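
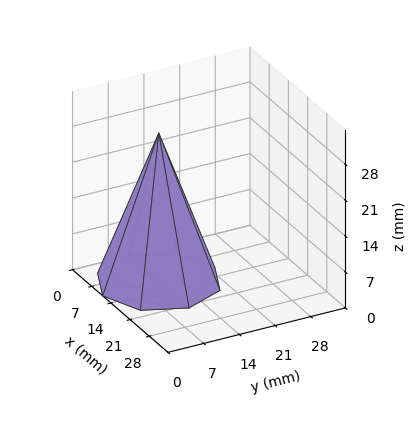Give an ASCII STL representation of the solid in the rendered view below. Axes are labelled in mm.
Reading the render: the shape is a regular 8-sided pyramid, base circumscribed radius ≈ 11 mm, apex at z ≈ 29 mm (dimensions read to the nearest mm from the axis ticks). For the STL, each face is triangulated and given an outward normal.

solid part
  facet normal 0.0000 0.0000 -1.0000
    outer loop
      vertex 11.0 22.0 0.0
      vertex 18.8 18.8 0.0
      vertex 22.0 11.0 0.0
    endloop
  endfacet
  facet normal 0.0000 0.0000 -1.0000
    outer loop
      vertex 3.2 18.8 0.0
      vertex 11.0 22.0 0.0
      vertex 22.0 11.0 0.0
    endloop
  endfacet
  facet normal 0.0000 0.0000 -1.0000
    outer loop
      vertex 0.0 11.0 0.0
      vertex 3.2 18.8 0.0
      vertex 22.0 11.0 0.0
    endloop
  endfacet
  facet normal 0.0000 0.0000 -1.0000
    outer loop
      vertex 3.2 3.2 0.0
      vertex 0.0 11.0 0.0
      vertex 22.0 11.0 0.0
    endloop
  endfacet
  facet normal 0.0000 0.0000 -1.0000
    outer loop
      vertex 11.0 0.0 0.0
      vertex 3.2 3.2 0.0
      vertex 22.0 11.0 0.0
    endloop
  endfacet
  facet normal 0.0000 0.0000 -1.0000
    outer loop
      vertex 18.8 3.2 0.0
      vertex 11.0 0.0 0.0
      vertex 22.0 11.0 0.0
    endloop
  endfacet
  facet normal 0.8730 0.3581 0.3311
    outer loop
      vertex 22.0 11.0 0.0
      vertex 18.8 18.8 0.0
      vertex 11.0 11.0 29.0
    endloop
  endfacet
  facet normal 0.3581 0.8730 0.3311
    outer loop
      vertex 18.8 18.8 0.0
      vertex 11.0 22.0 0.0
      vertex 11.0 11.0 29.0
    endloop
  endfacet
  facet normal -0.3581 0.8730 0.3311
    outer loop
      vertex 11.0 22.0 0.0
      vertex 3.2 18.8 0.0
      vertex 11.0 11.0 29.0
    endloop
  endfacet
  facet normal -0.8730 0.3581 0.3311
    outer loop
      vertex 3.2 18.8 0.0
      vertex 0.0 11.0 0.0
      vertex 11.0 11.0 29.0
    endloop
  endfacet
  facet normal -0.8730 -0.3581 0.3311
    outer loop
      vertex 0.0 11.0 0.0
      vertex 3.2 3.2 0.0
      vertex 11.0 11.0 29.0
    endloop
  endfacet
  facet normal -0.3581 -0.8730 0.3311
    outer loop
      vertex 3.2 3.2 0.0
      vertex 11.0 0.0 0.0
      vertex 11.0 11.0 29.0
    endloop
  endfacet
  facet normal 0.3581 -0.8730 0.3311
    outer loop
      vertex 11.0 0.0 0.0
      vertex 18.8 3.2 0.0
      vertex 11.0 11.0 29.0
    endloop
  endfacet
  facet normal 0.8730 -0.3581 0.3311
    outer loop
      vertex 18.8 3.2 0.0
      vertex 22.0 11.0 0.0
      vertex 11.0 11.0 29.0
    endloop
  endfacet
endsolid part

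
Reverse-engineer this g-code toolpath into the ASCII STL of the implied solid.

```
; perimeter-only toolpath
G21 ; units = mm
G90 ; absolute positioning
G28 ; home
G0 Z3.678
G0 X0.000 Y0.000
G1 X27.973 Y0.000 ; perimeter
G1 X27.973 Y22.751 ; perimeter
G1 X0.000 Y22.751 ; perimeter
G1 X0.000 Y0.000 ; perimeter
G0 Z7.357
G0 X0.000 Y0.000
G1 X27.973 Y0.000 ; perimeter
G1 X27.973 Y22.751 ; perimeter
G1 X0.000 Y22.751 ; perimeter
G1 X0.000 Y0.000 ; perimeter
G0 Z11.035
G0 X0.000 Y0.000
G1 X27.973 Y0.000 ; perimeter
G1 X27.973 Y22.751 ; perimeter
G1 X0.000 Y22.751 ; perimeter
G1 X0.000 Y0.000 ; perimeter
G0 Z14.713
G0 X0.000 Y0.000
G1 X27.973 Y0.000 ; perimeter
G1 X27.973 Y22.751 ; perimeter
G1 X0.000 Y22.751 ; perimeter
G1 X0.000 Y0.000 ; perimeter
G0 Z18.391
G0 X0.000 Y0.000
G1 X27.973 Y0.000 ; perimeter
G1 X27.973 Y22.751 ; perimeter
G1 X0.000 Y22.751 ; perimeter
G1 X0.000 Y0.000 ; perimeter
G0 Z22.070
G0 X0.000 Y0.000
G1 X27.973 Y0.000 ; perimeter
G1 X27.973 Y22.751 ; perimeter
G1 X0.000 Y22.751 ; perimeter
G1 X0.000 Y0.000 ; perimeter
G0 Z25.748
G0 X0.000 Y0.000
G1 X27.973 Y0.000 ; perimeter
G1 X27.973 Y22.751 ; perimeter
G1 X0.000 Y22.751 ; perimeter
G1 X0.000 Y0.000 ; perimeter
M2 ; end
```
solid part
  facet normal 0.0000 0.0000 -1.0000
    outer loop
      vertex 27.973 22.751 0.000
      vertex 27.973 0.000 0.000
      vertex 0.000 0.000 0.000
    endloop
  endfacet
  facet normal 0.0000 0.0000 -1.0000
    outer loop
      vertex 0.000 22.751 0.000
      vertex 27.973 22.751 0.000
      vertex 0.000 0.000 0.000
    endloop
  endfacet
  facet normal 0.0000 0.0000 1.0000
    outer loop
      vertex 0.000 0.000 25.748
      vertex 27.973 0.000 25.748
      vertex 27.973 22.751 25.748
    endloop
  endfacet
  facet normal 0.0000 0.0000 1.0000
    outer loop
      vertex 0.000 0.000 25.748
      vertex 27.973 22.751 25.748
      vertex 0.000 22.751 25.748
    endloop
  endfacet
  facet normal 0.0000 -1.0000 0.0000
    outer loop
      vertex 0.000 0.000 0.000
      vertex 27.973 0.000 0.000
      vertex 27.973 0.000 25.748
    endloop
  endfacet
  facet normal 0.0000 -1.0000 0.0000
    outer loop
      vertex 0.000 0.000 0.000
      vertex 27.973 0.000 25.748
      vertex 0.000 0.000 25.748
    endloop
  endfacet
  facet normal 0.0000 1.0000 0.0000
    outer loop
      vertex 27.973 22.751 25.748
      vertex 27.973 22.751 0.000
      vertex 0.000 22.751 0.000
    endloop
  endfacet
  facet normal 0.0000 1.0000 0.0000
    outer loop
      vertex 0.000 22.751 25.748
      vertex 27.973 22.751 25.748
      vertex 0.000 22.751 0.000
    endloop
  endfacet
  facet normal -1.0000 0.0000 0.0000
    outer loop
      vertex 0.000 22.751 25.748
      vertex 0.000 22.751 0.000
      vertex 0.000 0.000 0.000
    endloop
  endfacet
  facet normal -1.0000 0.0000 0.0000
    outer loop
      vertex 0.000 0.000 25.748
      vertex 0.000 22.751 25.748
      vertex 0.000 0.000 0.000
    endloop
  endfacet
  facet normal 1.0000 0.0000 0.0000
    outer loop
      vertex 27.973 0.000 0.000
      vertex 27.973 22.751 0.000
      vertex 27.973 22.751 25.748
    endloop
  endfacet
  facet normal 1.0000 0.0000 0.0000
    outer loop
      vertex 27.973 0.000 0.000
      vertex 27.973 22.751 25.748
      vertex 27.973 0.000 25.748
    endloop
  endfacet
endsolid part

The G0 Z moves step by Δz≈3.678 mm. Every layer's G1 loop is the same polygon, so the solid is a straight extrusion of it from z=0 to z≈25.7. Closing with flat bottom and top caps and triangulating gives 12 facets — a rectangular box, roughly 28 × 22.8 mm footprint and 25.7 mm tall.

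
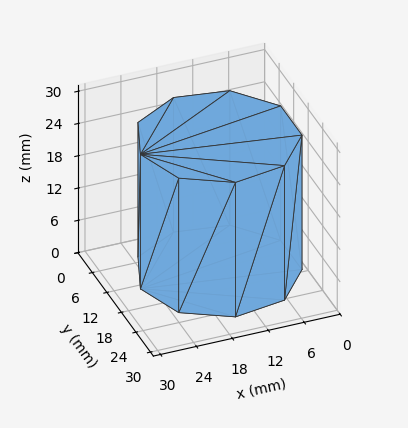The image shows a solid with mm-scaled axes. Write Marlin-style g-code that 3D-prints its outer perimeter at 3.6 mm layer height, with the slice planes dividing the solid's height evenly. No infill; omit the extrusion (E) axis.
Reading the render: the shape is a regular 9-sided prism (a cylinder approximated with 9 flat sides), circumscribed radius ≈ 13 mm, height ≈ 25 mm (dimensions read to the nearest mm from the axis ticks). For the g-code, the solid's height is divided into equal slices at the stated Δz and each level perimeter traced with G1 moves after a G0 lift.

; perimeter-only toolpath
G21 ; units = mm
G90 ; absolute positioning
G28 ; home
; layer 1
G0 Z3.6
G0 X26.0 Y13.0
G1 X23.0 Y21.4
G1 X15.3 Y25.8
G1 X6.5 Y24.3
G1 X0.8 Y17.4
G1 X0.8 Y8.6
G1 X6.5 Y1.7
G1 X15.3 Y0.2
G1 X23.0 Y4.6
G1 X26.0 Y13.0
; layer 2
G0 Z7.1
G0 X26.0 Y13.0
G1 X23.0 Y21.4
G1 X15.3 Y25.8
G1 X6.5 Y24.3
G1 X0.8 Y17.4
G1 X0.8 Y8.6
G1 X6.5 Y1.7
G1 X15.3 Y0.2
G1 X23.0 Y4.6
G1 X26.0 Y13.0
; layer 3
G0 Z10.7
G0 X26.0 Y13.0
G1 X23.0 Y21.4
G1 X15.3 Y25.8
G1 X6.5 Y24.3
G1 X0.8 Y17.4
G1 X0.8 Y8.6
G1 X6.5 Y1.7
G1 X15.3 Y0.2
G1 X23.0 Y4.6
G1 X26.0 Y13.0
; layer 4
G0 Z14.3
G0 X26.0 Y13.0
G1 X23.0 Y21.4
G1 X15.3 Y25.8
G1 X6.5 Y24.3
G1 X0.8 Y17.4
G1 X0.8 Y8.6
G1 X6.5 Y1.7
G1 X15.3 Y0.2
G1 X23.0 Y4.6
G1 X26.0 Y13.0
; layer 5
G0 Z17.9
G0 X26.0 Y13.0
G1 X23.0 Y21.4
G1 X15.3 Y25.8
G1 X6.5 Y24.3
G1 X0.8 Y17.4
G1 X0.8 Y8.6
G1 X6.5 Y1.7
G1 X15.3 Y0.2
G1 X23.0 Y4.6
G1 X26.0 Y13.0
; layer 6
G0 Z21.4
G0 X26.0 Y13.0
G1 X23.0 Y21.4
G1 X15.3 Y25.8
G1 X6.5 Y24.3
G1 X0.8 Y17.4
G1 X0.8 Y8.6
G1 X6.5 Y1.7
G1 X15.3 Y0.2
G1 X23.0 Y4.6
G1 X26.0 Y13.0
; layer 7
G0 Z25.0
G0 X26.0 Y13.0
G1 X23.0 Y21.4
G1 X15.3 Y25.8
G1 X6.5 Y24.3
G1 X0.8 Y17.4
G1 X0.8 Y8.6
G1 X6.5 Y1.7
G1 X15.3 Y0.2
G1 X23.0 Y4.6
G1 X26.0 Y13.0
M2 ; end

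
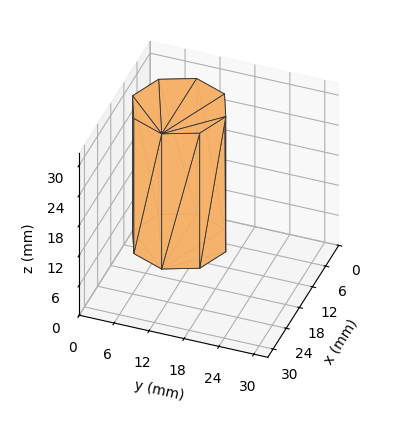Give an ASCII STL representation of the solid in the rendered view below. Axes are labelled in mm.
Reading the render: the shape is a regular 8-sided prism (a cylinder approximated with 8 flat sides), circumscribed radius ≈ 8 mm, height ≈ 27 mm (dimensions read to the nearest mm from the axis ticks). For the STL, each face is triangulated and given an outward normal.

solid part
  facet normal 0.0000 0.0000 -1.0000
    outer loop
      vertex 8.000 16.000 0.000
      vertex 13.657 13.657 0.000
      vertex 16.000 8.000 0.000
    endloop
  endfacet
  facet normal 0.0000 0.0000 -1.0000
    outer loop
      vertex 2.343 13.657 0.000
      vertex 8.000 16.000 0.000
      vertex 16.000 8.000 0.000
    endloop
  endfacet
  facet normal 0.0000 0.0000 -1.0000
    outer loop
      vertex 0.000 8.000 0.000
      vertex 2.343 13.657 0.000
      vertex 16.000 8.000 0.000
    endloop
  endfacet
  facet normal 0.0000 0.0000 -1.0000
    outer loop
      vertex 2.343 2.343 0.000
      vertex 0.000 8.000 0.000
      vertex 16.000 8.000 0.000
    endloop
  endfacet
  facet normal 0.0000 0.0000 -1.0000
    outer loop
      vertex 8.000 0.000 0.000
      vertex 2.343 2.343 0.000
      vertex 16.000 8.000 0.000
    endloop
  endfacet
  facet normal 0.0000 0.0000 -1.0000
    outer loop
      vertex 13.657 2.343 0.000
      vertex 8.000 0.000 0.000
      vertex 16.000 8.000 0.000
    endloop
  endfacet
  facet normal 0.0000 0.0000 1.0000
    outer loop
      vertex 16.000 8.000 27.000
      vertex 13.657 13.657 27.000
      vertex 8.000 16.000 27.000
    endloop
  endfacet
  facet normal 0.0000 0.0000 1.0000
    outer loop
      vertex 16.000 8.000 27.000
      vertex 8.000 16.000 27.000
      vertex 2.343 13.657 27.000
    endloop
  endfacet
  facet normal 0.0000 0.0000 1.0000
    outer loop
      vertex 16.000 8.000 27.000
      vertex 2.343 13.657 27.000
      vertex 0.000 8.000 27.000
    endloop
  endfacet
  facet normal 0.0000 0.0000 1.0000
    outer loop
      vertex 16.000 8.000 27.000
      vertex 0.000 8.000 27.000
      vertex 2.343 2.343 27.000
    endloop
  endfacet
  facet normal 0.0000 0.0000 1.0000
    outer loop
      vertex 16.000 8.000 27.000
      vertex 2.343 2.343 27.000
      vertex 8.000 0.000 27.000
    endloop
  endfacet
  facet normal 0.0000 0.0000 1.0000
    outer loop
      vertex 16.000 8.000 27.000
      vertex 8.000 0.000 27.000
      vertex 13.657 2.343 27.000
    endloop
  endfacet
  facet normal 0.9239 0.3827 0.0000
    outer loop
      vertex 16.000 8.000 0.000
      vertex 13.657 13.657 0.000
      vertex 13.657 13.657 27.000
    endloop
  endfacet
  facet normal 0.9239 0.3827 0.0000
    outer loop
      vertex 16.000 8.000 0.000
      vertex 13.657 13.657 27.000
      vertex 16.000 8.000 27.000
    endloop
  endfacet
  facet normal 0.3827 0.9239 0.0000
    outer loop
      vertex 13.657 13.657 0.000
      vertex 8.000 16.000 0.000
      vertex 8.000 16.000 27.000
    endloop
  endfacet
  facet normal 0.3827 0.9239 0.0000
    outer loop
      vertex 13.657 13.657 0.000
      vertex 8.000 16.000 27.000
      vertex 13.657 13.657 27.000
    endloop
  endfacet
  facet normal -0.3827 0.9239 0.0000
    outer loop
      vertex 8.000 16.000 0.000
      vertex 2.343 13.657 0.000
      vertex 2.343 13.657 27.000
    endloop
  endfacet
  facet normal -0.3827 0.9239 0.0000
    outer loop
      vertex 8.000 16.000 0.000
      vertex 2.343 13.657 27.000
      vertex 8.000 16.000 27.000
    endloop
  endfacet
  facet normal -0.9239 0.3827 0.0000
    outer loop
      vertex 2.343 13.657 0.000
      vertex 0.000 8.000 0.000
      vertex 0.000 8.000 27.000
    endloop
  endfacet
  facet normal -0.9239 0.3827 0.0000
    outer loop
      vertex 2.343 13.657 0.000
      vertex 0.000 8.000 27.000
      vertex 2.343 13.657 27.000
    endloop
  endfacet
  facet normal -0.9239 -0.3827 0.0000
    outer loop
      vertex 0.000 8.000 0.000
      vertex 2.343 2.343 0.000
      vertex 2.343 2.343 27.000
    endloop
  endfacet
  facet normal -0.9239 -0.3827 0.0000
    outer loop
      vertex 0.000 8.000 0.000
      vertex 2.343 2.343 27.000
      vertex 0.000 8.000 27.000
    endloop
  endfacet
  facet normal -0.3827 -0.9239 0.0000
    outer loop
      vertex 2.343 2.343 0.000
      vertex 8.000 0.000 0.000
      vertex 8.000 0.000 27.000
    endloop
  endfacet
  facet normal -0.3827 -0.9239 0.0000
    outer loop
      vertex 2.343 2.343 0.000
      vertex 8.000 0.000 27.000
      vertex 2.343 2.343 27.000
    endloop
  endfacet
  facet normal 0.3827 -0.9239 0.0000
    outer loop
      vertex 8.000 0.000 0.000
      vertex 13.657 2.343 0.000
      vertex 13.657 2.343 27.000
    endloop
  endfacet
  facet normal 0.3827 -0.9239 0.0000
    outer loop
      vertex 8.000 0.000 0.000
      vertex 13.657 2.343 27.000
      vertex 8.000 0.000 27.000
    endloop
  endfacet
  facet normal 0.9239 -0.3827 0.0000
    outer loop
      vertex 13.657 2.343 0.000
      vertex 16.000 8.000 0.000
      vertex 16.000 8.000 27.000
    endloop
  endfacet
  facet normal 0.9239 -0.3827 0.0000
    outer loop
      vertex 13.657 2.343 0.000
      vertex 16.000 8.000 27.000
      vertex 13.657 2.343 27.000
    endloop
  endfacet
endsolid part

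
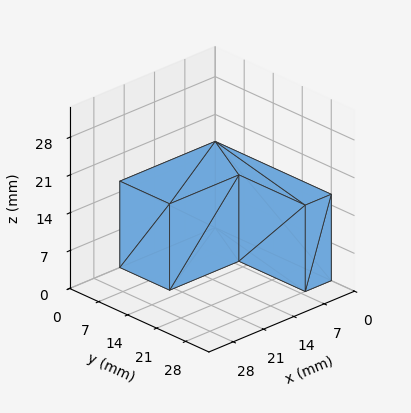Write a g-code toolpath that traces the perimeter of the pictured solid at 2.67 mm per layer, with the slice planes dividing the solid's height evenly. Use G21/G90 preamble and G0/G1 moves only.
Reading the render: the shape is an L-shaped prism: outer 22 × 28 mm, arm thicknesses ≈ 12 mm (horizontal) and 6 mm (vertical), extruded 16 mm in z (dimensions read to the nearest mm from the axis ticks). For the g-code, the solid's height is divided into equal slices at the stated Δz and each level perimeter traced with G1 moves after a G0 lift.

; perimeter-only toolpath
G21 ; units = mm
G90 ; absolute positioning
G28 ; home
; layer 1
G0 Z2.67
G0 X0.00 Y0.00
G1 X22.00 Y0.00
G1 X22.00 Y12.00
G1 X6.00 Y12.00
G1 X6.00 Y28.00
G1 X0.00 Y28.00
G1 X0.00 Y0.00
; layer 2
G0 Z5.33
G0 X0.00 Y0.00
G1 X22.00 Y0.00
G1 X22.00 Y12.00
G1 X6.00 Y12.00
G1 X6.00 Y28.00
G1 X0.00 Y28.00
G1 X0.00 Y0.00
; layer 3
G0 Z8.00
G0 X0.00 Y0.00
G1 X22.00 Y0.00
G1 X22.00 Y12.00
G1 X6.00 Y12.00
G1 X6.00 Y28.00
G1 X0.00 Y28.00
G1 X0.00 Y0.00
; layer 4
G0 Z10.67
G0 X0.00 Y0.00
G1 X22.00 Y0.00
G1 X22.00 Y12.00
G1 X6.00 Y12.00
G1 X6.00 Y28.00
G1 X0.00 Y28.00
G1 X0.00 Y0.00
; layer 5
G0 Z13.33
G0 X0.00 Y0.00
G1 X22.00 Y0.00
G1 X22.00 Y12.00
G1 X6.00 Y12.00
G1 X6.00 Y28.00
G1 X0.00 Y28.00
G1 X0.00 Y0.00
; layer 6
G0 Z16.00
G0 X0.00 Y0.00
G1 X22.00 Y0.00
G1 X22.00 Y12.00
G1 X6.00 Y12.00
G1 X6.00 Y28.00
G1 X0.00 Y28.00
G1 X0.00 Y0.00
M2 ; end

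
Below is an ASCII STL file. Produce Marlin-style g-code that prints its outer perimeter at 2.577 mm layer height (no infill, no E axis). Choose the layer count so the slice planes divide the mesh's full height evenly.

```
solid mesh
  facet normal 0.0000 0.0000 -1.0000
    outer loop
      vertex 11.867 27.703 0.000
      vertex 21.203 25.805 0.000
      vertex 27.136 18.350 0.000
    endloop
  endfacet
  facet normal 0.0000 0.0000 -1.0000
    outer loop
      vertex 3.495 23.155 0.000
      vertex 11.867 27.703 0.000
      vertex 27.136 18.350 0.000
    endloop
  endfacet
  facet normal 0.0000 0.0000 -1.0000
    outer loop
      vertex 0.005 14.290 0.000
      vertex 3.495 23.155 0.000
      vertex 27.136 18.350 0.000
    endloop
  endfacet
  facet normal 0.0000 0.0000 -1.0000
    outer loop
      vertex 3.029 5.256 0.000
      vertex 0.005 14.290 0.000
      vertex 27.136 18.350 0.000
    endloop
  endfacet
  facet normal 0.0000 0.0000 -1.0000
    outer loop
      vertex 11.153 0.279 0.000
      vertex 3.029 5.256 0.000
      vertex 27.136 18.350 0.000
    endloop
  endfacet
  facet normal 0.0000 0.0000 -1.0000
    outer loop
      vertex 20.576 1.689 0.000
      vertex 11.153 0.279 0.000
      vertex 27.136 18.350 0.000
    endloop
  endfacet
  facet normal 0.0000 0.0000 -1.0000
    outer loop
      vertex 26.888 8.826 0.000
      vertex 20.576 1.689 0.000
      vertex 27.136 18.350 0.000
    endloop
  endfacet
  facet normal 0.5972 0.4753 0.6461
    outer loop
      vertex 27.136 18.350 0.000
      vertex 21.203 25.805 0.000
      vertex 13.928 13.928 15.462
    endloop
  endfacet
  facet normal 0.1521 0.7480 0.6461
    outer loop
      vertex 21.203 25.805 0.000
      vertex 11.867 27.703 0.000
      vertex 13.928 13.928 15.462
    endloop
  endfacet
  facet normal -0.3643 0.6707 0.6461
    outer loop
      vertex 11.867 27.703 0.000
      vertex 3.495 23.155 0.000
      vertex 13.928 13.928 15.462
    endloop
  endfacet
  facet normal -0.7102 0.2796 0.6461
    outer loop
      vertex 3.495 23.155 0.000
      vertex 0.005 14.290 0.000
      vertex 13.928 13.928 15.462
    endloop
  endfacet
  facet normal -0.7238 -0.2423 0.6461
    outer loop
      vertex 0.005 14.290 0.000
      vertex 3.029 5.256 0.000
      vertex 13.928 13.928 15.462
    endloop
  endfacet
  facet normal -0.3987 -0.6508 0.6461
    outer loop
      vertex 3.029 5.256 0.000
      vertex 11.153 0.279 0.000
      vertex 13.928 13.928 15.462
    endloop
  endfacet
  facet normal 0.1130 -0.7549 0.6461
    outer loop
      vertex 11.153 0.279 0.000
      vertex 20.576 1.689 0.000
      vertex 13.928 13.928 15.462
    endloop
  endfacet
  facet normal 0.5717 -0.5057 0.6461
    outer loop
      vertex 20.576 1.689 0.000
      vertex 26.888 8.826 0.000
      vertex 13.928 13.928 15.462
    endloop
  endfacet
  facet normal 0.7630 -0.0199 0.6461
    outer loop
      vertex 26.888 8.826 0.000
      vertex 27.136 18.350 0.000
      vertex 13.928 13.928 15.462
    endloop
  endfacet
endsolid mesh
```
; perimeter-only toolpath
G21 ; units = mm
G90 ; absolute positioning
G28 ; home
; layer 1
G0 Z2.577
G0 X24.935 Y17.613
G1 X19.990 Y23.825
G1 X12.211 Y25.407
G1 X5.234 Y21.617
G1 X2.325 Y14.230
G1 X4.845 Y6.701
G1 X11.616 Y2.554
G1 X19.468 Y3.729
G1 X24.728 Y9.676
G1 X24.935 Y17.613
; layer 2
G0 Z5.154
G0 X22.733 Y16.876
G1 X18.778 Y21.846
G1 X12.554 Y23.111
G1 X6.973 Y20.079
G1 X4.646 Y14.169
G1 X6.662 Y8.147
G1 X12.078 Y4.829
G1 X18.360 Y5.769
G1 X22.568 Y10.527
G1 X22.733 Y16.876
; layer 3
G0 Z7.731
G0 X20.532 Y16.139
G1 X17.566 Y19.867
G1 X12.898 Y20.816
G1 X8.712 Y18.541
G1 X6.967 Y14.109
G1 X8.479 Y9.592
G1 X12.541 Y7.104
G1 X17.252 Y7.809
G1 X20.408 Y11.377
G1 X20.532 Y16.139
; layer 4
G0 Z10.308
G0 X18.331 Y15.402
G1 X16.353 Y17.887
G1 X13.241 Y18.520
G1 X10.450 Y17.004
G1 X9.287 Y14.049
G1 X10.295 Y11.037
G1 X13.003 Y9.378
G1 X16.144 Y9.848
G1 X18.248 Y12.227
G1 X18.331 Y15.402
; layer 5
G0 Z12.885
G0 X16.129 Y14.665
G1 X15.140 Y15.907
G1 X13.585 Y16.224
G1 X12.189 Y15.466
G1 X11.607 Y13.988
G1 X12.112 Y12.483
G1 X13.466 Y11.653
G1 X15.036 Y11.888
G1 X16.088 Y13.078
G1 X16.129 Y14.665
M2 ; end

The solid is a regular 9-sided pyramid, base circumscribed radius ≈ 13.9 mm, apex at z ≈ 15.5 mm. Slicing at Δz = 2.577 mm — 6 equal slices spanning the solid's height, so layer i sits at z = i·h/6 — gives 5 non-empty perimeters. Each is a 9-segment closed polygon; G0 lifts to the layer z and rapids to the start vertex, then G1 traces the edges. The cross-section shrinks linearly with z (the slice at the apex is degenerate and omitted).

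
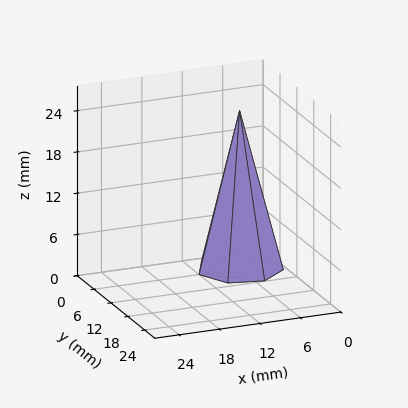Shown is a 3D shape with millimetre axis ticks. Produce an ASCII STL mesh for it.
Reading the render: the shape is a regular 7-sided pyramid, base circumscribed radius ≈ 6 mm, apex at z ≈ 23 mm (dimensions read to the nearest mm from the axis ticks). For the STL, each face is triangulated and given an outward normal.

solid part
  facet normal 0.0000 0.0000 -1.0000
    outer loop
      vertex 4.7 11.8 0.0
      vertex 9.7 10.7 0.0
      vertex 12.0 6.0 0.0
    endloop
  endfacet
  facet normal 0.0000 0.0000 -1.0000
    outer loop
      vertex 0.6 8.6 0.0
      vertex 4.7 11.8 0.0
      vertex 12.0 6.0 0.0
    endloop
  endfacet
  facet normal 0.0000 0.0000 -1.0000
    outer loop
      vertex 0.6 3.4 0.0
      vertex 0.6 8.6 0.0
      vertex 12.0 6.0 0.0
    endloop
  endfacet
  facet normal 0.0000 0.0000 -1.0000
    outer loop
      vertex 4.7 0.2 0.0
      vertex 0.6 3.4 0.0
      vertex 12.0 6.0 0.0
    endloop
  endfacet
  facet normal 0.0000 0.0000 -1.0000
    outer loop
      vertex 9.7 1.3 0.0
      vertex 4.7 0.2 0.0
      vertex 12.0 6.0 0.0
    endloop
  endfacet
  facet normal 0.8745 0.4280 0.2281
    outer loop
      vertex 12.0 6.0 0.0
      vertex 9.7 10.7 0.0
      vertex 6.0 6.0 23.0
    endloop
  endfacet
  facet normal 0.2092 0.9509 0.2280
    outer loop
      vertex 9.7 10.7 0.0
      vertex 4.7 11.8 0.0
      vertex 6.0 6.0 23.0
    endloop
  endfacet
  facet normal -0.5991 0.7677 0.2274
    outer loop
      vertex 4.7 11.8 0.0
      vertex 0.6 8.6 0.0
      vertex 6.0 6.0 23.0
    endloop
  endfacet
  facet normal -0.9735 0.0000 0.2286
    outer loop
      vertex 0.6 8.6 0.0
      vertex 0.6 3.4 0.0
      vertex 6.0 6.0 23.0
    endloop
  endfacet
  facet normal -0.5991 -0.7677 0.2274
    outer loop
      vertex 0.6 3.4 0.0
      vertex 4.7 0.2 0.0
      vertex 6.0 6.0 23.0
    endloop
  endfacet
  facet normal 0.2092 -0.9509 0.2280
    outer loop
      vertex 4.7 0.2 0.0
      vertex 9.7 1.3 0.0
      vertex 6.0 6.0 23.0
    endloop
  endfacet
  facet normal 0.8745 -0.4280 0.2281
    outer loop
      vertex 9.7 1.3 0.0
      vertex 12.0 6.0 0.0
      vertex 6.0 6.0 23.0
    endloop
  endfacet
endsolid part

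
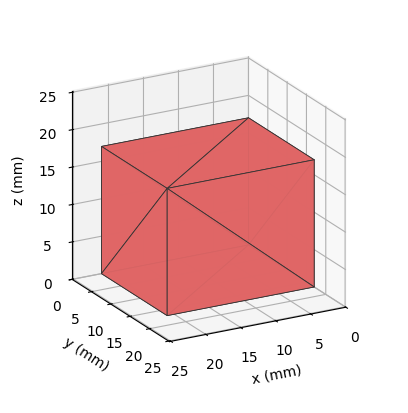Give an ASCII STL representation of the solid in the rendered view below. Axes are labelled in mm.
Reading the render: the shape is a rectangular box, roughly 21 × 17 mm footprint and 17 mm tall (dimensions read to the nearest mm from the axis ticks). For the STL, each face is triangulated and given an outward normal.

solid part
  facet normal 0.0000 0.0000 -1.0000
    outer loop
      vertex 21.0 17.0 0.0
      vertex 21.0 0.0 0.0
      vertex 0.0 0.0 0.0
    endloop
  endfacet
  facet normal 0.0000 0.0000 -1.0000
    outer loop
      vertex 0.0 17.0 0.0
      vertex 21.0 17.0 0.0
      vertex 0.0 0.0 0.0
    endloop
  endfacet
  facet normal 0.0000 0.0000 1.0000
    outer loop
      vertex 0.0 0.0 17.0
      vertex 21.0 0.0 17.0
      vertex 21.0 17.0 17.0
    endloop
  endfacet
  facet normal 0.0000 0.0000 1.0000
    outer loop
      vertex 0.0 0.0 17.0
      vertex 21.0 17.0 17.0
      vertex 0.0 17.0 17.0
    endloop
  endfacet
  facet normal 0.0000 -1.0000 0.0000
    outer loop
      vertex 0.0 0.0 0.0
      vertex 21.0 0.0 0.0
      vertex 21.0 0.0 17.0
    endloop
  endfacet
  facet normal 0.0000 -1.0000 0.0000
    outer loop
      vertex 0.0 0.0 0.0
      vertex 21.0 0.0 17.0
      vertex 0.0 0.0 17.0
    endloop
  endfacet
  facet normal 0.0000 1.0000 0.0000
    outer loop
      vertex 21.0 17.0 17.0
      vertex 21.0 17.0 0.0
      vertex 0.0 17.0 0.0
    endloop
  endfacet
  facet normal 0.0000 1.0000 0.0000
    outer loop
      vertex 0.0 17.0 17.0
      vertex 21.0 17.0 17.0
      vertex 0.0 17.0 0.0
    endloop
  endfacet
  facet normal -1.0000 0.0000 0.0000
    outer loop
      vertex 0.0 17.0 17.0
      vertex 0.0 17.0 0.0
      vertex 0.0 0.0 0.0
    endloop
  endfacet
  facet normal -1.0000 0.0000 0.0000
    outer loop
      vertex 0.0 0.0 17.0
      vertex 0.0 17.0 17.0
      vertex 0.0 0.0 0.0
    endloop
  endfacet
  facet normal 1.0000 0.0000 0.0000
    outer loop
      vertex 21.0 0.0 0.0
      vertex 21.0 17.0 0.0
      vertex 21.0 17.0 17.0
    endloop
  endfacet
  facet normal 1.0000 0.0000 0.0000
    outer loop
      vertex 21.0 0.0 0.0
      vertex 21.0 17.0 17.0
      vertex 21.0 0.0 17.0
    endloop
  endfacet
endsolid part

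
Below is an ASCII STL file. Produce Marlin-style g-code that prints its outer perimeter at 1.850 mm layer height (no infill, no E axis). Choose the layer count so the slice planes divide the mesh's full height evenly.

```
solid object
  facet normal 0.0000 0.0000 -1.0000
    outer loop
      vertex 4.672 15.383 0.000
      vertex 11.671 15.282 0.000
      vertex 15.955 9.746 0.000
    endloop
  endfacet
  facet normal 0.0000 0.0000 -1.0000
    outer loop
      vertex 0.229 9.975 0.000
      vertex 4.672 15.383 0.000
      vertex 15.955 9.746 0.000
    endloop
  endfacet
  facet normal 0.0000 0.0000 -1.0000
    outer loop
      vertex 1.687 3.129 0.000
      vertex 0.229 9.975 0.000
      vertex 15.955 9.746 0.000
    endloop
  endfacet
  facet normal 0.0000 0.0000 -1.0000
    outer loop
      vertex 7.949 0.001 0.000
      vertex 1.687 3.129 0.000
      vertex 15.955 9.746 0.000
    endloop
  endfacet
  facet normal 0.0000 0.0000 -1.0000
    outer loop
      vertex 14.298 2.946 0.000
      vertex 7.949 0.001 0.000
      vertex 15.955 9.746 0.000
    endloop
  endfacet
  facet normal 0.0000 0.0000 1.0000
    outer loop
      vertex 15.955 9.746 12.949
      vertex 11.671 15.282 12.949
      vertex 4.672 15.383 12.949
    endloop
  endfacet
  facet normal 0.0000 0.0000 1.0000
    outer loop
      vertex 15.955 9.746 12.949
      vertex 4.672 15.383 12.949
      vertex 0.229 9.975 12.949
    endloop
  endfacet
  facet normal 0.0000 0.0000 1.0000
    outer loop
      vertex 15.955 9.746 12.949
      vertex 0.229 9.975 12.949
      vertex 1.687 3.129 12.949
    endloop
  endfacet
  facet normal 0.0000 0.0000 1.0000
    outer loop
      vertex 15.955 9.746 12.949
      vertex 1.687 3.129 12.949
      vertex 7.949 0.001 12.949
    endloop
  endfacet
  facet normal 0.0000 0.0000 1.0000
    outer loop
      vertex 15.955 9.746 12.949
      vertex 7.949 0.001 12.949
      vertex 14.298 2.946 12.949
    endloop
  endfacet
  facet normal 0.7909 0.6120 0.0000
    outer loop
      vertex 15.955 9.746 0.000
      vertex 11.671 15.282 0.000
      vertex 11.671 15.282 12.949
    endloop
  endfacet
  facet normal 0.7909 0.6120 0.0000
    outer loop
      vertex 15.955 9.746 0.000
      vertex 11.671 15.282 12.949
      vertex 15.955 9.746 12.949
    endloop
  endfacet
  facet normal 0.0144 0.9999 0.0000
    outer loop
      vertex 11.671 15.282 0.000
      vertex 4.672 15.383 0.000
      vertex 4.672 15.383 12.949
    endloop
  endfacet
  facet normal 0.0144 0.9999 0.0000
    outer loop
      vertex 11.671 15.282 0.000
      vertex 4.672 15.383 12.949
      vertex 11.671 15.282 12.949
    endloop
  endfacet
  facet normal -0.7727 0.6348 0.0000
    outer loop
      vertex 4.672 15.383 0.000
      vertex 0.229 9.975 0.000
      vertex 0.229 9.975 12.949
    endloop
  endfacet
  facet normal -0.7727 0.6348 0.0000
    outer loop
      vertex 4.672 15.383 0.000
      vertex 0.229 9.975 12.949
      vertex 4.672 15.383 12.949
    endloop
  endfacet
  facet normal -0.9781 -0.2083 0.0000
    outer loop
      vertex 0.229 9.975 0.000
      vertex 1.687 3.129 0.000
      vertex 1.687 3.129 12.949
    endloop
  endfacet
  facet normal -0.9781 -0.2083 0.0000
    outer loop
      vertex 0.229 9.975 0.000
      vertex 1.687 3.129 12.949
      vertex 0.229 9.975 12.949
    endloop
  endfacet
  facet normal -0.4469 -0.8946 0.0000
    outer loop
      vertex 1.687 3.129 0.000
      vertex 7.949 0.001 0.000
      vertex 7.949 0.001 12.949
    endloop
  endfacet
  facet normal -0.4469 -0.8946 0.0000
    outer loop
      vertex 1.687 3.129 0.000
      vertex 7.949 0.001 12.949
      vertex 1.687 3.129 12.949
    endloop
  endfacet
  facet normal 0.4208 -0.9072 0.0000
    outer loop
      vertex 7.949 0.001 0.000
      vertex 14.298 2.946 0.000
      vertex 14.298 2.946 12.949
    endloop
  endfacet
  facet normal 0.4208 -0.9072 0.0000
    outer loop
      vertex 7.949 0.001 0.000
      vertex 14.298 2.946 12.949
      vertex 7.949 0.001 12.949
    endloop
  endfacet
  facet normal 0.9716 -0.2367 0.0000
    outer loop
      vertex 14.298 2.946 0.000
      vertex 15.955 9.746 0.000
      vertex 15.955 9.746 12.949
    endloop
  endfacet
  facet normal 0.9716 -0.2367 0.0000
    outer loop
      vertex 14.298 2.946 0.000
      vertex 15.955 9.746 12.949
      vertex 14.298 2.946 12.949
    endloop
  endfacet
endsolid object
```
; perimeter-only toolpath
G21 ; units = mm
G90 ; absolute positioning
G28 ; home
; layer 1
G0 Z1.850
G0 X15.955 Y9.746
G1 X11.671 Y15.282
G1 X4.672 Y15.383
G1 X0.229 Y9.975
G1 X1.687 Y3.129
G1 X7.949 Y0.001
G1 X14.298 Y2.946
G1 X15.955 Y9.746
; layer 2
G0 Z3.700
G0 X15.955 Y9.746
G1 X11.671 Y15.282
G1 X4.672 Y15.383
G1 X0.229 Y9.975
G1 X1.687 Y3.129
G1 X7.949 Y0.001
G1 X14.298 Y2.946
G1 X15.955 Y9.746
; layer 3
G0 Z5.550
G0 X15.955 Y9.746
G1 X11.671 Y15.282
G1 X4.672 Y15.383
G1 X0.229 Y9.975
G1 X1.687 Y3.129
G1 X7.949 Y0.001
G1 X14.298 Y2.946
G1 X15.955 Y9.746
; layer 4
G0 Z7.399
G0 X15.955 Y9.746
G1 X11.671 Y15.282
G1 X4.672 Y15.383
G1 X0.229 Y9.975
G1 X1.687 Y3.129
G1 X7.949 Y0.001
G1 X14.298 Y2.946
G1 X15.955 Y9.746
; layer 5
G0 Z9.249
G0 X15.955 Y9.746
G1 X11.671 Y15.282
G1 X4.672 Y15.383
G1 X0.229 Y9.975
G1 X1.687 Y3.129
G1 X7.949 Y0.001
G1 X14.298 Y2.946
G1 X15.955 Y9.746
; layer 6
G0 Z11.099
G0 X15.955 Y9.746
G1 X11.671 Y15.282
G1 X4.672 Y15.383
G1 X0.229 Y9.975
G1 X1.687 Y3.129
G1 X7.949 Y0.001
G1 X14.298 Y2.946
G1 X15.955 Y9.746
; layer 7
G0 Z12.949
G0 X15.955 Y9.746
G1 X11.671 Y15.282
G1 X4.672 Y15.383
G1 X0.229 Y9.975
G1 X1.687 Y3.129
G1 X7.949 Y0.001
G1 X14.298 Y2.946
G1 X15.955 Y9.746
M2 ; end

The solid is a regular 7-sided prism (a cylinder approximated with 7 flat sides), circumscribed radius ≈ 8.07 mm, height ≈ 12.9 mm. Slicing at Δz = 1.850 mm — 7 equal slices spanning the solid's height, so layer i sits at z = i·h/7 — gives 7 non-empty perimeters. Each is a 7-segment closed polygon; G0 lifts to the layer z and rapids to the start vertex, then G1 traces the edges.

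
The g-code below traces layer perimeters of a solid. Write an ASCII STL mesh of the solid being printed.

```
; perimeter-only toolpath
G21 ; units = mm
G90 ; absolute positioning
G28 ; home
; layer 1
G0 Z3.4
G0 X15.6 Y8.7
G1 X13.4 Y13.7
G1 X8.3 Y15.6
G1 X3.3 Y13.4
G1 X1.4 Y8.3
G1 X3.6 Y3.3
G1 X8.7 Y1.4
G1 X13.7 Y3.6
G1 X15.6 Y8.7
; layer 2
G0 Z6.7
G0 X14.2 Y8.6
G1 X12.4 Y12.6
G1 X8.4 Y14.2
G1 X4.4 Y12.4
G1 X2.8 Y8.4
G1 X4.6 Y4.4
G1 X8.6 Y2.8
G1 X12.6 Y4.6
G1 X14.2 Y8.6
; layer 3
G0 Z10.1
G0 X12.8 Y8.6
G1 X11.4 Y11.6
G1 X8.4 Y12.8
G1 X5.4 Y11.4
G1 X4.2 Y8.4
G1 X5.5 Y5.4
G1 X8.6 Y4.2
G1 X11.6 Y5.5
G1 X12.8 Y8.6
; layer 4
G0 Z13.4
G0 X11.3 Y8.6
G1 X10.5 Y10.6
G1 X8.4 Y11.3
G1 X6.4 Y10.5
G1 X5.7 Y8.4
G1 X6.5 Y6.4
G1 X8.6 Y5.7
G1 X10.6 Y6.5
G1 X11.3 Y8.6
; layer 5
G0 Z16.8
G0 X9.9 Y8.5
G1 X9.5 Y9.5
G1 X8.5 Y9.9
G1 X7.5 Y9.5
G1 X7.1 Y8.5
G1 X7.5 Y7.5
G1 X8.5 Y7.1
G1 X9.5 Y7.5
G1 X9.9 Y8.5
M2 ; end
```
solid part
  facet normal 0.0000 0.0000 -1.0000
    outer loop
      vertex 8.3 17.0 0.0
      vertex 14.4 14.7 0.0
      vertex 17.0 8.7 0.0
    endloop
  endfacet
  facet normal 0.0000 0.0000 -1.0000
    outer loop
      vertex 2.3 14.4 0.0
      vertex 8.3 17.0 0.0
      vertex 17.0 8.7 0.0
    endloop
  endfacet
  facet normal 0.0000 0.0000 -1.0000
    outer loop
      vertex 0.0 8.3 0.0
      vertex 2.3 14.4 0.0
      vertex 17.0 8.7 0.0
    endloop
  endfacet
  facet normal 0.0000 0.0000 -1.0000
    outer loop
      vertex 2.6 2.3 0.0
      vertex 0.0 8.3 0.0
      vertex 17.0 8.7 0.0
    endloop
  endfacet
  facet normal 0.0000 0.0000 -1.0000
    outer loop
      vertex 8.7 0.0 0.0
      vertex 2.6 2.3 0.0
      vertex 17.0 8.7 0.0
    endloop
  endfacet
  facet normal 0.0000 0.0000 -1.0000
    outer loop
      vertex 14.7 2.6 0.0
      vertex 8.7 0.0 0.0
      vertex 17.0 8.7 0.0
    endloop
  endfacet
  facet normal 0.8543 0.3702 0.3649
    outer loop
      vertex 17.0 8.7 0.0
      vertex 14.4 14.7 0.0
      vertex 8.5 8.5 20.1
    endloop
  endfacet
  facet normal 0.3284 0.8711 0.3651
    outer loop
      vertex 14.4 14.7 0.0
      vertex 8.3 17.0 0.0
      vertex 8.5 8.5 20.1
    endloop
  endfacet
  facet normal -0.3702 0.8543 0.3649
    outer loop
      vertex 8.3 17.0 0.0
      vertex 2.3 14.4 0.0
      vertex 8.5 8.5 20.1
    endloop
  endfacet
  facet normal -0.8711 0.3284 0.3651
    outer loop
      vertex 2.3 14.4 0.0
      vertex 0.0 8.3 0.0
      vertex 8.5 8.5 20.1
    endloop
  endfacet
  facet normal -0.8543 -0.3702 0.3649
    outer loop
      vertex 0.0 8.3 0.0
      vertex 2.6 2.3 0.0
      vertex 8.5 8.5 20.1
    endloop
  endfacet
  facet normal -0.3284 -0.8711 0.3651
    outer loop
      vertex 2.6 2.3 0.0
      vertex 8.7 0.0 0.0
      vertex 8.5 8.5 20.1
    endloop
  endfacet
  facet normal 0.3702 -0.8543 0.3649
    outer loop
      vertex 8.7 0.0 0.0
      vertex 14.7 2.6 0.0
      vertex 8.5 8.5 20.1
    endloop
  endfacet
  facet normal 0.8711 -0.3284 0.3651
    outer loop
      vertex 14.7 2.6 0.0
      vertex 17.0 8.7 0.0
      vertex 8.5 8.5 20.1
    endloop
  endfacet
endsolid part

The G0 Z moves step by Δz≈3.4 mm. The G1 loops shrink linearly with z, so the solid tapers from its base footprint up to z≈20.1. Closing with a flat bottom cap and the tapered top and triangulating gives 14 facets — a regular 8-sided pyramid, base circumscribed radius ≈ 8.5 mm, apex at z ≈ 20.1 mm.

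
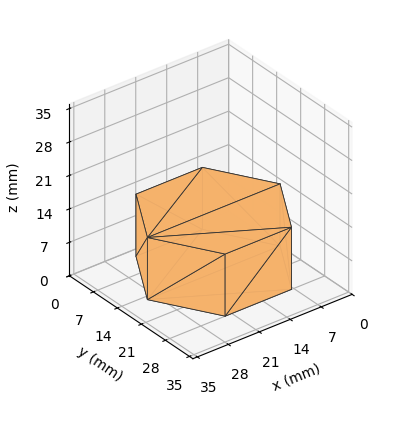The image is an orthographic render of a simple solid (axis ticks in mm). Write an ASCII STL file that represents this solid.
Reading the render: the shape is a regular 6-sided prism (a cylinder approximated with 6 flat sides), circumscribed radius ≈ 15 mm, height ≈ 13 mm (dimensions read to the nearest mm from the axis ticks). For the STL, each face is triangulated and given an outward normal.

solid part
  facet normal 0.0000 0.0000 -1.0000
    outer loop
      vertex 7.50 27.99 0.00
      vertex 22.50 27.99 0.00
      vertex 30.00 15.00 0.00
    endloop
  endfacet
  facet normal 0.0000 0.0000 -1.0000
    outer loop
      vertex 0.00 15.00 0.00
      vertex 7.50 27.99 0.00
      vertex 30.00 15.00 0.00
    endloop
  endfacet
  facet normal 0.0000 0.0000 -1.0000
    outer loop
      vertex 7.50 2.01 0.00
      vertex 0.00 15.00 0.00
      vertex 30.00 15.00 0.00
    endloop
  endfacet
  facet normal 0.0000 0.0000 -1.0000
    outer loop
      vertex 22.50 2.01 0.00
      vertex 7.50 2.01 0.00
      vertex 30.00 15.00 0.00
    endloop
  endfacet
  facet normal 0.0000 0.0000 1.0000
    outer loop
      vertex 30.00 15.00 13.00
      vertex 22.50 27.99 13.00
      vertex 7.50 27.99 13.00
    endloop
  endfacet
  facet normal 0.0000 0.0000 1.0000
    outer loop
      vertex 30.00 15.00 13.00
      vertex 7.50 27.99 13.00
      vertex 0.00 15.00 13.00
    endloop
  endfacet
  facet normal 0.0000 0.0000 1.0000
    outer loop
      vertex 30.00 15.00 13.00
      vertex 0.00 15.00 13.00
      vertex 7.50 2.01 13.00
    endloop
  endfacet
  facet normal 0.0000 0.0000 1.0000
    outer loop
      vertex 30.00 15.00 13.00
      vertex 7.50 2.01 13.00
      vertex 22.50 2.01 13.00
    endloop
  endfacet
  facet normal 0.8660 0.5000 0.0000
    outer loop
      vertex 30.00 15.00 0.00
      vertex 22.50 27.99 0.00
      vertex 22.50 27.99 13.00
    endloop
  endfacet
  facet normal 0.8660 0.5000 0.0000
    outer loop
      vertex 30.00 15.00 0.00
      vertex 22.50 27.99 13.00
      vertex 30.00 15.00 13.00
    endloop
  endfacet
  facet normal 0.0000 1.0000 0.0000
    outer loop
      vertex 22.50 27.99 0.00
      vertex 7.50 27.99 0.00
      vertex 7.50 27.99 13.00
    endloop
  endfacet
  facet normal 0.0000 1.0000 0.0000
    outer loop
      vertex 22.50 27.99 0.00
      vertex 7.50 27.99 13.00
      vertex 22.50 27.99 13.00
    endloop
  endfacet
  facet normal -0.8660 0.5000 0.0000
    outer loop
      vertex 7.50 27.99 0.00
      vertex 0.00 15.00 0.00
      vertex 0.00 15.00 13.00
    endloop
  endfacet
  facet normal -0.8660 0.5000 0.0000
    outer loop
      vertex 7.50 27.99 0.00
      vertex 0.00 15.00 13.00
      vertex 7.50 27.99 13.00
    endloop
  endfacet
  facet normal -0.8660 -0.5000 0.0000
    outer loop
      vertex 0.00 15.00 0.00
      vertex 7.50 2.01 0.00
      vertex 7.50 2.01 13.00
    endloop
  endfacet
  facet normal -0.8660 -0.5000 0.0000
    outer loop
      vertex 0.00 15.00 0.00
      vertex 7.50 2.01 13.00
      vertex 0.00 15.00 13.00
    endloop
  endfacet
  facet normal 0.0000 -1.0000 0.0000
    outer loop
      vertex 7.50 2.01 0.00
      vertex 22.50 2.01 0.00
      vertex 22.50 2.01 13.00
    endloop
  endfacet
  facet normal 0.0000 -1.0000 0.0000
    outer loop
      vertex 7.50 2.01 0.00
      vertex 22.50 2.01 13.00
      vertex 7.50 2.01 13.00
    endloop
  endfacet
  facet normal 0.8660 -0.5000 0.0000
    outer loop
      vertex 22.50 2.01 0.00
      vertex 30.00 15.00 0.00
      vertex 30.00 15.00 13.00
    endloop
  endfacet
  facet normal 0.8660 -0.5000 0.0000
    outer loop
      vertex 22.50 2.01 0.00
      vertex 30.00 15.00 13.00
      vertex 22.50 2.01 13.00
    endloop
  endfacet
endsolid part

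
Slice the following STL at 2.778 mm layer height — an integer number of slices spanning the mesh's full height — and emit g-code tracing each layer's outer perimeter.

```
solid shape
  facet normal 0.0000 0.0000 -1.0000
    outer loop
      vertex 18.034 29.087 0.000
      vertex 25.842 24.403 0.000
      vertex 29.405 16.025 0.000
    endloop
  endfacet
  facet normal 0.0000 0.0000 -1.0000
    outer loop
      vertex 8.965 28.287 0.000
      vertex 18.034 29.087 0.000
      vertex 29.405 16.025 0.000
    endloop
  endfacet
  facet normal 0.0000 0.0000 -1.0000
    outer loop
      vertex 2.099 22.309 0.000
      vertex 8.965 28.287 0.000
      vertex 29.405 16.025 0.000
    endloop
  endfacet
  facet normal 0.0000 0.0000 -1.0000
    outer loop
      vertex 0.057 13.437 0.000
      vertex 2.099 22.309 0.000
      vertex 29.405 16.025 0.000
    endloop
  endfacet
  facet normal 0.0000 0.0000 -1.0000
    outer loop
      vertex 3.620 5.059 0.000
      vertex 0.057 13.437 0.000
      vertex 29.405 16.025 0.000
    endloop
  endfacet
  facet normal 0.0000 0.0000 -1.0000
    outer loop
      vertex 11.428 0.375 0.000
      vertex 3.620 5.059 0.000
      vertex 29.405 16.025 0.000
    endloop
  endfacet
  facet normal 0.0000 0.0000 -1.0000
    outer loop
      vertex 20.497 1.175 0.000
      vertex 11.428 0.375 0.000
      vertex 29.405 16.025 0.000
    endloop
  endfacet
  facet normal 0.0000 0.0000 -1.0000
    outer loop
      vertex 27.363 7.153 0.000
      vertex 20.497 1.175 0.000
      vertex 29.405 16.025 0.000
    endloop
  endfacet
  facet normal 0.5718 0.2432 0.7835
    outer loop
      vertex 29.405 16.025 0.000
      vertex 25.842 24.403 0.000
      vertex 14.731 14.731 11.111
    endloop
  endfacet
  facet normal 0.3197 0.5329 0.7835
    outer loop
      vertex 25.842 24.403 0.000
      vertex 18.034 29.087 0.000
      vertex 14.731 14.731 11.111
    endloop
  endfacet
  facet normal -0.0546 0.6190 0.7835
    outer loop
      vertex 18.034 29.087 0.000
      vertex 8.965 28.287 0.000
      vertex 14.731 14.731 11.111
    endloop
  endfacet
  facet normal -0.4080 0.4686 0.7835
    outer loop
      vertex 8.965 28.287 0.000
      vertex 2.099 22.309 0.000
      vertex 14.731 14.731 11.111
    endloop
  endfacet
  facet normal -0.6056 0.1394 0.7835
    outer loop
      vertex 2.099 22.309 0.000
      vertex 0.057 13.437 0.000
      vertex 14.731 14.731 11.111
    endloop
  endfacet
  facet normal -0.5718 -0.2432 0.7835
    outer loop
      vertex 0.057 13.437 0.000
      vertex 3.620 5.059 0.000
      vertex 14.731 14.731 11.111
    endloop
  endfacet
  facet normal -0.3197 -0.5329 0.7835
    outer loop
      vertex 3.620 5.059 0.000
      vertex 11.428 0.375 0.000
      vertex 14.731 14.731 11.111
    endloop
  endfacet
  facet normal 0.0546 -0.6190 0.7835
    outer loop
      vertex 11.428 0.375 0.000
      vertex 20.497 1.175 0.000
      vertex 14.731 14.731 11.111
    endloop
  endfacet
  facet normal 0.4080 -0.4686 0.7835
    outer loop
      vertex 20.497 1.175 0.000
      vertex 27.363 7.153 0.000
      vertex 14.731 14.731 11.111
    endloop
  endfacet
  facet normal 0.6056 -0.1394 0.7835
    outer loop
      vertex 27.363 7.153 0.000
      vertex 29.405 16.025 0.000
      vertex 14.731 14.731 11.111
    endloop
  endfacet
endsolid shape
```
; perimeter-only toolpath
G21 ; units = mm
G90 ; absolute positioning
G28 ; home
; layer 1
G0 Z2.778
G0 X25.736 Y15.701
G1 X23.064 Y21.985
G1 X17.208 Y25.498
G1 X10.406 Y24.898
G1 X5.257 Y20.415
G1 X3.725 Y13.761
G1 X6.398 Y7.477
G1 X12.254 Y3.964
G1 X19.055 Y4.564
G1 X24.205 Y9.047
G1 X25.736 Y15.701
; layer 2
G0 Z5.556
G0 X22.068 Y15.378
G1 X20.287 Y19.567
G1 X16.383 Y21.909
G1 X11.848 Y21.509
G1 X8.415 Y18.520
G1 X7.394 Y14.084
G1 X9.175 Y9.895
G1 X13.079 Y7.553
G1 X17.614 Y7.953
G1 X21.047 Y10.942
G1 X22.068 Y15.378
; layer 3
G0 Z8.333
G0 X18.400 Y15.054
G1 X17.509 Y17.149
G1 X15.557 Y18.320
G1 X13.289 Y18.120
G1 X11.573 Y16.626
G1 X11.062 Y14.407
G1 X11.953 Y12.313
G1 X13.905 Y11.142
G1 X16.172 Y11.342
G1 X17.889 Y12.836
G1 X18.400 Y15.054
M2 ; end

The solid is a regular 10-sided pyramid, base circumscribed radius ≈ 14.7 mm, apex at z ≈ 11.1 mm. Slicing at Δz = 2.778 mm — 4 equal slices spanning the solid's height, so layer i sits at z = i·h/4 — gives 3 non-empty perimeters. Each is a 10-segment closed polygon; G0 lifts to the layer z and rapids to the start vertex, then G1 traces the edges. The cross-section shrinks linearly with z (the slice at the apex is degenerate and omitted).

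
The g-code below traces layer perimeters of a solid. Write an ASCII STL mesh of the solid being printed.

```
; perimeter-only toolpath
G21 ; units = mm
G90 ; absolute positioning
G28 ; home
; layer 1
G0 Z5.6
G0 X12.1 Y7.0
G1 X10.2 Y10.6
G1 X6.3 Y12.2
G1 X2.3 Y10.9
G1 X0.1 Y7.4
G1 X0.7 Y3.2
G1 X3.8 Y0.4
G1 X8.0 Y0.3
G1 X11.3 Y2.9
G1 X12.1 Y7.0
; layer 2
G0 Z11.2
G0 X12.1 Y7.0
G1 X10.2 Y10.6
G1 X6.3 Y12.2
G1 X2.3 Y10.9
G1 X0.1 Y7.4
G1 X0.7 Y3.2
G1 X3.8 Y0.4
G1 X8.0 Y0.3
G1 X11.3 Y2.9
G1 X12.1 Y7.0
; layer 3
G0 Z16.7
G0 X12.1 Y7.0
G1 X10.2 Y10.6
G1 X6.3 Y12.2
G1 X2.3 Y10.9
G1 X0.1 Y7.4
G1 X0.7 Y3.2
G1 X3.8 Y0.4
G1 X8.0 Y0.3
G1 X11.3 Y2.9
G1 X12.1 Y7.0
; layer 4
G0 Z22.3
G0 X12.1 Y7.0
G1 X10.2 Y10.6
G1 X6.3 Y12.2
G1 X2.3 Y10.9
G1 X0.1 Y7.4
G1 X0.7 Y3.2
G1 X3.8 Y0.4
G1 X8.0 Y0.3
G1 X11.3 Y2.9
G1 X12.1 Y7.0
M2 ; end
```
solid part
  facet normal 0.0000 0.0000 -1.0000
    outer loop
      vertex 6.3 12.2 0.0
      vertex 10.2 10.6 0.0
      vertex 12.1 7.0 0.0
    endloop
  endfacet
  facet normal 0.0000 0.0000 -1.0000
    outer loop
      vertex 2.3 10.9 0.0
      vertex 6.3 12.2 0.0
      vertex 12.1 7.0 0.0
    endloop
  endfacet
  facet normal 0.0000 0.0000 -1.0000
    outer loop
      vertex 0.1 7.4 0.0
      vertex 2.3 10.9 0.0
      vertex 12.1 7.0 0.0
    endloop
  endfacet
  facet normal 0.0000 0.0000 -1.0000
    outer loop
      vertex 0.7 3.2 0.0
      vertex 0.1 7.4 0.0
      vertex 12.1 7.0 0.0
    endloop
  endfacet
  facet normal 0.0000 0.0000 -1.0000
    outer loop
      vertex 3.8 0.4 0.0
      vertex 0.7 3.2 0.0
      vertex 12.1 7.0 0.0
    endloop
  endfacet
  facet normal 0.0000 0.0000 -1.0000
    outer loop
      vertex 8.0 0.3 0.0
      vertex 3.8 0.4 0.0
      vertex 12.1 7.0 0.0
    endloop
  endfacet
  facet normal 0.0000 0.0000 -1.0000
    outer loop
      vertex 11.3 2.9 0.0
      vertex 8.0 0.3 0.0
      vertex 12.1 7.0 0.0
    endloop
  endfacet
  facet normal 0.0000 0.0000 1.0000
    outer loop
      vertex 12.1 7.0 22.3
      vertex 10.2 10.6 22.3
      vertex 6.3 12.2 22.3
    endloop
  endfacet
  facet normal 0.0000 0.0000 1.0000
    outer loop
      vertex 12.1 7.0 22.3
      vertex 6.3 12.2 22.3
      vertex 2.3 10.9 22.3
    endloop
  endfacet
  facet normal 0.0000 0.0000 1.0000
    outer loop
      vertex 12.1 7.0 22.3
      vertex 2.3 10.9 22.3
      vertex 0.1 7.4 22.3
    endloop
  endfacet
  facet normal 0.0000 0.0000 1.0000
    outer loop
      vertex 12.1 7.0 22.3
      vertex 0.1 7.4 22.3
      vertex 0.7 3.2 22.3
    endloop
  endfacet
  facet normal 0.0000 0.0000 1.0000
    outer loop
      vertex 12.1 7.0 22.3
      vertex 0.7 3.2 22.3
      vertex 3.8 0.4 22.3
    endloop
  endfacet
  facet normal 0.0000 0.0000 1.0000
    outer loop
      vertex 12.1 7.0 22.3
      vertex 3.8 0.4 22.3
      vertex 8.0 0.3 22.3
    endloop
  endfacet
  facet normal 0.0000 0.0000 1.0000
    outer loop
      vertex 12.1 7.0 22.3
      vertex 8.0 0.3 22.3
      vertex 11.3 2.9 22.3
    endloop
  endfacet
  facet normal 0.8844 0.4668 0.0000
    outer loop
      vertex 12.1 7.0 0.0
      vertex 10.2 10.6 0.0
      vertex 10.2 10.6 22.3
    endloop
  endfacet
  facet normal 0.8844 0.4668 0.0000
    outer loop
      vertex 12.1 7.0 0.0
      vertex 10.2 10.6 22.3
      vertex 12.1 7.0 22.3
    endloop
  endfacet
  facet normal 0.3796 0.9252 0.0000
    outer loop
      vertex 10.2 10.6 0.0
      vertex 6.3 12.2 0.0
      vertex 6.3 12.2 22.3
    endloop
  endfacet
  facet normal 0.3796 0.9252 0.0000
    outer loop
      vertex 10.2 10.6 0.0
      vertex 6.3 12.2 22.3
      vertex 10.2 10.6 22.3
    endloop
  endfacet
  facet normal -0.3091 0.9510 0.0000
    outer loop
      vertex 6.3 12.2 0.0
      vertex 2.3 10.9 0.0
      vertex 2.3 10.9 22.3
    endloop
  endfacet
  facet normal -0.3091 0.9510 0.0000
    outer loop
      vertex 6.3 12.2 0.0
      vertex 2.3 10.9 22.3
      vertex 6.3 12.2 22.3
    endloop
  endfacet
  facet normal -0.8466 0.5322 0.0000
    outer loop
      vertex 2.3 10.9 0.0
      vertex 0.1 7.4 0.0
      vertex 0.1 7.4 22.3
    endloop
  endfacet
  facet normal -0.8466 0.5322 0.0000
    outer loop
      vertex 2.3 10.9 0.0
      vertex 0.1 7.4 22.3
      vertex 2.3 10.9 22.3
    endloop
  endfacet
  facet normal -0.9899 -0.1414 0.0000
    outer loop
      vertex 0.1 7.4 0.0
      vertex 0.7 3.2 0.0
      vertex 0.7 3.2 22.3
    endloop
  endfacet
  facet normal -0.9899 -0.1414 0.0000
    outer loop
      vertex 0.1 7.4 0.0
      vertex 0.7 3.2 22.3
      vertex 0.1 7.4 22.3
    endloop
  endfacet
  facet normal -0.6703 -0.7421 0.0000
    outer loop
      vertex 0.7 3.2 0.0
      vertex 3.8 0.4 0.0
      vertex 3.8 0.4 22.3
    endloop
  endfacet
  facet normal -0.6703 -0.7421 0.0000
    outer loop
      vertex 0.7 3.2 0.0
      vertex 3.8 0.4 22.3
      vertex 0.7 3.2 22.3
    endloop
  endfacet
  facet normal -0.0238 -0.9997 0.0000
    outer loop
      vertex 3.8 0.4 0.0
      vertex 8.0 0.3 0.0
      vertex 8.0 0.3 22.3
    endloop
  endfacet
  facet normal -0.0238 -0.9997 0.0000
    outer loop
      vertex 3.8 0.4 0.0
      vertex 8.0 0.3 22.3
      vertex 3.8 0.4 22.3
    endloop
  endfacet
  facet normal 0.6189 -0.7855 0.0000
    outer loop
      vertex 8.0 0.3 0.0
      vertex 11.3 2.9 0.0
      vertex 11.3 2.9 22.3
    endloop
  endfacet
  facet normal 0.6189 -0.7855 0.0000
    outer loop
      vertex 8.0 0.3 0.0
      vertex 11.3 2.9 22.3
      vertex 8.0 0.3 22.3
    endloop
  endfacet
  facet normal 0.9815 -0.1915 0.0000
    outer loop
      vertex 11.3 2.9 0.0
      vertex 12.1 7.0 0.0
      vertex 12.1 7.0 22.3
    endloop
  endfacet
  facet normal 0.9815 -0.1915 0.0000
    outer loop
      vertex 11.3 2.9 0.0
      vertex 12.1 7.0 22.3
      vertex 11.3 2.9 22.3
    endloop
  endfacet
endsolid part

The G0 Z moves step by Δz≈5.6 mm. Every layer's G1 loop is the same polygon, so the solid is a straight extrusion of it from z=0 to z≈22.3. Closing with flat bottom and top caps and triangulating gives 32 facets — a regular 9-sided prism (a cylinder approximated with 9 flat sides), circumscribed radius ≈ 6.1 mm, height ≈ 22.3 mm.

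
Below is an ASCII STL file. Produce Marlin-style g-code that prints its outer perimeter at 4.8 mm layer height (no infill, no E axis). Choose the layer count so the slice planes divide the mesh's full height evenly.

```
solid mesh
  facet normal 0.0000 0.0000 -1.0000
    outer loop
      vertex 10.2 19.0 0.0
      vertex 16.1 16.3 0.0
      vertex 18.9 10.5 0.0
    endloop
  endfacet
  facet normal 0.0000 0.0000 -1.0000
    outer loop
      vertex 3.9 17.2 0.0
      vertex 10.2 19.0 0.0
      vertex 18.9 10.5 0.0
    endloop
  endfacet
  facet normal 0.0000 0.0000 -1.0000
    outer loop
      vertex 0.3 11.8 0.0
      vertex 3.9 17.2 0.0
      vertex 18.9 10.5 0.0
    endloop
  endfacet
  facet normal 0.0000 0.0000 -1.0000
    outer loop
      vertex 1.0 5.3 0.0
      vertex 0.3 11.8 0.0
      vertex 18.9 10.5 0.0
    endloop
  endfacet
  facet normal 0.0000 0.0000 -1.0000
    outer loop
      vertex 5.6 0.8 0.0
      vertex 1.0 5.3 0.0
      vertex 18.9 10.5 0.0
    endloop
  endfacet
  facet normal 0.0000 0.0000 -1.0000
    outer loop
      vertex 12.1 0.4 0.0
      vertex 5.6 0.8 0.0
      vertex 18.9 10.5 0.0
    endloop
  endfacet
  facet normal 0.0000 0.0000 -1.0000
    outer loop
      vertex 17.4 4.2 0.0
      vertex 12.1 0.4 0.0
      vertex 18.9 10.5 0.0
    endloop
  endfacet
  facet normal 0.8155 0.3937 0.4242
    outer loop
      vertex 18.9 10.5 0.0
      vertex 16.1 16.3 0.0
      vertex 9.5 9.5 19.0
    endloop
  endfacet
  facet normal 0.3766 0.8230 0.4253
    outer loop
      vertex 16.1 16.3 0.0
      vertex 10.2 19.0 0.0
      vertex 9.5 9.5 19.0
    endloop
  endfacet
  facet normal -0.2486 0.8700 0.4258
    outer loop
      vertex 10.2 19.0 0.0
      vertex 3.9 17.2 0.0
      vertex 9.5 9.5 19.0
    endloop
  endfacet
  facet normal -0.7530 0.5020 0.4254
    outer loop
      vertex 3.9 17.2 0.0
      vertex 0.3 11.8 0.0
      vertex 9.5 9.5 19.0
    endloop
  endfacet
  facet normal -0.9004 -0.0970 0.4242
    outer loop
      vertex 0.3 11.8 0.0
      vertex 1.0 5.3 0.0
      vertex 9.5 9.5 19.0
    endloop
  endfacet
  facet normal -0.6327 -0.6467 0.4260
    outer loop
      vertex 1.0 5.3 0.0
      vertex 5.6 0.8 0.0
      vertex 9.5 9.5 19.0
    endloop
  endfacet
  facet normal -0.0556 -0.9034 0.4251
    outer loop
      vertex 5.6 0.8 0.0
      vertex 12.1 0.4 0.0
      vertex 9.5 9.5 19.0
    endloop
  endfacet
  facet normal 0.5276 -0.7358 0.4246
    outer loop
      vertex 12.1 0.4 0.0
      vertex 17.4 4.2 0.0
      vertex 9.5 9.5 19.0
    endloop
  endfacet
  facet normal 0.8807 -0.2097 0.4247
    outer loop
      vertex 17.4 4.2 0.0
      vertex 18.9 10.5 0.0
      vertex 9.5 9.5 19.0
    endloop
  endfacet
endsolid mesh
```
; perimeter-only toolpath
G21 ; units = mm
G90 ; absolute positioning
G28 ; home
; layer 1
G0 Z4.8
G0 X16.5 Y10.2
G1 X14.5 Y14.6
G1 X10.0 Y16.6
G1 X5.3 Y15.3
G1 X2.6 Y11.2
G1 X3.1 Y6.3
G1 X6.6 Y3.0
G1 X11.4 Y2.7
G1 X15.4 Y5.5
G1 X16.5 Y10.2
; layer 2
G0 Z9.5
G0 X14.2 Y10.0
G1 X12.8 Y12.9
G1 X9.8 Y14.2
G1 X6.7 Y13.3
G1 X4.9 Y10.7
G1 X5.2 Y7.4
G1 X7.5 Y5.2
G1 X10.8 Y5.0
G1 X13.4 Y6.8
G1 X14.2 Y10.0
; layer 3
G0 Z14.2
G0 X11.8 Y9.8
G1 X11.2 Y11.2
G1 X9.7 Y11.9
G1 X8.1 Y11.4
G1 X7.2 Y10.1
G1 X7.4 Y8.4
G1 X8.5 Y7.3
G1 X10.2 Y7.2
G1 X11.5 Y8.2
G1 X11.8 Y9.8
M2 ; end

The solid is a regular 9-sided pyramid, base circumscribed radius ≈ 9.5 mm, apex at z ≈ 19 mm. Slicing at Δz = 4.8 mm — 4 equal slices spanning the solid's height, so layer i sits at z = i·h/4 — gives 3 non-empty perimeters. Each is a 9-segment closed polygon; G0 lifts to the layer z and rapids to the start vertex, then G1 traces the edges. The cross-section shrinks linearly with z (the slice at the apex is degenerate and omitted).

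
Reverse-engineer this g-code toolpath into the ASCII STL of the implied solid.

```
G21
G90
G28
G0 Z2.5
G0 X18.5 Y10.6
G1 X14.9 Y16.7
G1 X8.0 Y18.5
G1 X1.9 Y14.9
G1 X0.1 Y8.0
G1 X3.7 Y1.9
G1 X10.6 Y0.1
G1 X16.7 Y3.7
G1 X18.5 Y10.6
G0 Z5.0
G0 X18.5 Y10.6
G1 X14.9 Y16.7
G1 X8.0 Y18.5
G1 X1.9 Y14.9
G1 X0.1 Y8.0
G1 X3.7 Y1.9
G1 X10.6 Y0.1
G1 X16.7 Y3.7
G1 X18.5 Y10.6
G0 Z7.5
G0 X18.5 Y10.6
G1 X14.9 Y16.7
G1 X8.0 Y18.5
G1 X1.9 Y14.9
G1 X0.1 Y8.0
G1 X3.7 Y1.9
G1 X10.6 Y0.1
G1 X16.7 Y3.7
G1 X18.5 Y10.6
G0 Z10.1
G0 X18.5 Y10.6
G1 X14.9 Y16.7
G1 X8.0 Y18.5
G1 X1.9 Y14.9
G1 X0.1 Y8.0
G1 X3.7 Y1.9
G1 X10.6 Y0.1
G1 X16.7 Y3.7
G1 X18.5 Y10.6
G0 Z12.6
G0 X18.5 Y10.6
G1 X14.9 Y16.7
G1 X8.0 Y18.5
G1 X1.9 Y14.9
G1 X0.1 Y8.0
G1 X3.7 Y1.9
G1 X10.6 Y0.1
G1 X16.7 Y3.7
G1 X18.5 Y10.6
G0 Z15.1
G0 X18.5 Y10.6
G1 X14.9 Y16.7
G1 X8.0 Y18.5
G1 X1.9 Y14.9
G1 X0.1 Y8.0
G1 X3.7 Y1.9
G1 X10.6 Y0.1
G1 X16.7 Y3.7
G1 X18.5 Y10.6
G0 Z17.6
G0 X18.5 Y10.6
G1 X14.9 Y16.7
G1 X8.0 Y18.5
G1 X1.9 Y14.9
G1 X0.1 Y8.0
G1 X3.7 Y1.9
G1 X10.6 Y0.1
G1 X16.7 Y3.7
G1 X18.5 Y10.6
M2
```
solid part
  facet normal 0.0000 0.0000 -1.0000
    outer loop
      vertex 8.0 18.5 0.0
      vertex 14.9 16.7 0.0
      vertex 18.5 10.6 0.0
    endloop
  endfacet
  facet normal 0.0000 0.0000 -1.0000
    outer loop
      vertex 1.9 14.9 0.0
      vertex 8.0 18.5 0.0
      vertex 18.5 10.6 0.0
    endloop
  endfacet
  facet normal 0.0000 0.0000 -1.0000
    outer loop
      vertex 0.1 8.0 0.0
      vertex 1.9 14.9 0.0
      vertex 18.5 10.6 0.0
    endloop
  endfacet
  facet normal 0.0000 0.0000 -1.0000
    outer loop
      vertex 3.7 1.9 0.0
      vertex 0.1 8.0 0.0
      vertex 18.5 10.6 0.0
    endloop
  endfacet
  facet normal 0.0000 0.0000 -1.0000
    outer loop
      vertex 10.6 0.1 0.0
      vertex 3.7 1.9 0.0
      vertex 18.5 10.6 0.0
    endloop
  endfacet
  facet normal 0.0000 0.0000 -1.0000
    outer loop
      vertex 16.7 3.7 0.0
      vertex 10.6 0.1 0.0
      vertex 18.5 10.6 0.0
    endloop
  endfacet
  facet normal 0.0000 0.0000 1.0000
    outer loop
      vertex 18.5 10.6 17.6
      vertex 14.9 16.7 17.6
      vertex 8.0 18.5 17.6
    endloop
  endfacet
  facet normal 0.0000 0.0000 1.0000
    outer loop
      vertex 18.5 10.6 17.6
      vertex 8.0 18.5 17.6
      vertex 1.9 14.9 17.6
    endloop
  endfacet
  facet normal 0.0000 0.0000 1.0000
    outer loop
      vertex 18.5 10.6 17.6
      vertex 1.9 14.9 17.6
      vertex 0.1 8.0 17.6
    endloop
  endfacet
  facet normal 0.0000 0.0000 1.0000
    outer loop
      vertex 18.5 10.6 17.6
      vertex 0.1 8.0 17.6
      vertex 3.7 1.9 17.6
    endloop
  endfacet
  facet normal 0.0000 0.0000 1.0000
    outer loop
      vertex 18.5 10.6 17.6
      vertex 3.7 1.9 17.6
      vertex 10.6 0.1 17.6
    endloop
  endfacet
  facet normal 0.0000 0.0000 1.0000
    outer loop
      vertex 18.5 10.6 17.6
      vertex 10.6 0.1 17.6
      vertex 16.7 3.7 17.6
    endloop
  endfacet
  facet normal 0.8612 0.5083 0.0000
    outer loop
      vertex 18.5 10.6 0.0
      vertex 14.9 16.7 0.0
      vertex 14.9 16.7 17.6
    endloop
  endfacet
  facet normal 0.8612 0.5083 0.0000
    outer loop
      vertex 18.5 10.6 0.0
      vertex 14.9 16.7 17.6
      vertex 18.5 10.6 17.6
    endloop
  endfacet
  facet normal 0.2524 0.9676 0.0000
    outer loop
      vertex 14.9 16.7 0.0
      vertex 8.0 18.5 0.0
      vertex 8.0 18.5 17.6
    endloop
  endfacet
  facet normal 0.2524 0.9676 0.0000
    outer loop
      vertex 14.9 16.7 0.0
      vertex 8.0 18.5 17.6
      vertex 14.9 16.7 17.6
    endloop
  endfacet
  facet normal -0.5083 0.8612 0.0000
    outer loop
      vertex 8.0 18.5 0.0
      vertex 1.9 14.9 0.0
      vertex 1.9 14.9 17.6
    endloop
  endfacet
  facet normal -0.5083 0.8612 0.0000
    outer loop
      vertex 8.0 18.5 0.0
      vertex 1.9 14.9 17.6
      vertex 8.0 18.5 17.6
    endloop
  endfacet
  facet normal -0.9676 0.2524 0.0000
    outer loop
      vertex 1.9 14.9 0.0
      vertex 0.1 8.0 0.0
      vertex 0.1 8.0 17.6
    endloop
  endfacet
  facet normal -0.9676 0.2524 0.0000
    outer loop
      vertex 1.9 14.9 0.0
      vertex 0.1 8.0 17.6
      vertex 1.9 14.9 17.6
    endloop
  endfacet
  facet normal -0.8612 -0.5083 0.0000
    outer loop
      vertex 0.1 8.0 0.0
      vertex 3.7 1.9 0.0
      vertex 3.7 1.9 17.6
    endloop
  endfacet
  facet normal -0.8612 -0.5083 0.0000
    outer loop
      vertex 0.1 8.0 0.0
      vertex 3.7 1.9 17.6
      vertex 0.1 8.0 17.6
    endloop
  endfacet
  facet normal -0.2524 -0.9676 0.0000
    outer loop
      vertex 3.7 1.9 0.0
      vertex 10.6 0.1 0.0
      vertex 10.6 0.1 17.6
    endloop
  endfacet
  facet normal -0.2524 -0.9676 0.0000
    outer loop
      vertex 3.7 1.9 0.0
      vertex 10.6 0.1 17.6
      vertex 3.7 1.9 17.6
    endloop
  endfacet
  facet normal 0.5083 -0.8612 0.0000
    outer loop
      vertex 10.6 0.1 0.0
      vertex 16.7 3.7 0.0
      vertex 16.7 3.7 17.6
    endloop
  endfacet
  facet normal 0.5083 -0.8612 0.0000
    outer loop
      vertex 10.6 0.1 0.0
      vertex 16.7 3.7 17.6
      vertex 10.6 0.1 17.6
    endloop
  endfacet
  facet normal 0.9676 -0.2524 0.0000
    outer loop
      vertex 16.7 3.7 0.0
      vertex 18.5 10.6 0.0
      vertex 18.5 10.6 17.6
    endloop
  endfacet
  facet normal 0.9676 -0.2524 0.0000
    outer loop
      vertex 16.7 3.7 0.0
      vertex 18.5 10.6 17.6
      vertex 16.7 3.7 17.6
    endloop
  endfacet
endsolid part

The G0 Z moves step by Δz≈2.5 mm. Every layer's G1 loop is the same polygon, so the solid is a straight extrusion of it from z=0 to z≈17.6. Closing with flat bottom and top caps and triangulating gives 28 facets — a regular 8-sided prism (a cylinder approximated with 8 flat sides), circumscribed radius ≈ 9.3 mm, height ≈ 17.6 mm.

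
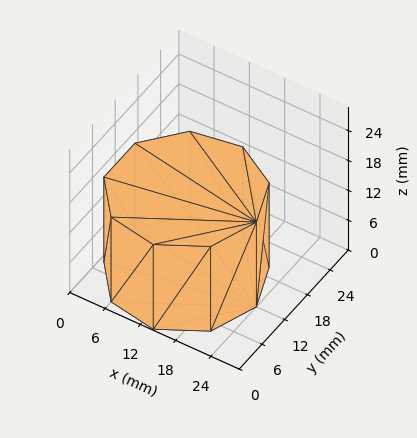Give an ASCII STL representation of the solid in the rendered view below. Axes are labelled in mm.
Reading the render: the shape is a regular 9-sided prism (a cylinder approximated with 9 flat sides), circumscribed radius ≈ 12 mm, height ≈ 17 mm (dimensions read to the nearest mm from the axis ticks). For the STL, each face is triangulated and given an outward normal.

solid part
  facet normal 0.0000 0.0000 -1.0000
    outer loop
      vertex 14.084 23.818 0.000
      vertex 21.193 19.713 0.000
      vertex 24.000 12.000 0.000
    endloop
  endfacet
  facet normal 0.0000 0.0000 -1.0000
    outer loop
      vertex 6.000 22.392 0.000
      vertex 14.084 23.818 0.000
      vertex 24.000 12.000 0.000
    endloop
  endfacet
  facet normal 0.0000 0.0000 -1.0000
    outer loop
      vertex 0.724 16.104 0.000
      vertex 6.000 22.392 0.000
      vertex 24.000 12.000 0.000
    endloop
  endfacet
  facet normal 0.0000 0.0000 -1.0000
    outer loop
      vertex 0.724 7.896 0.000
      vertex 0.724 16.104 0.000
      vertex 24.000 12.000 0.000
    endloop
  endfacet
  facet normal 0.0000 0.0000 -1.0000
    outer loop
      vertex 6.000 1.608 0.000
      vertex 0.724 7.896 0.000
      vertex 24.000 12.000 0.000
    endloop
  endfacet
  facet normal 0.0000 0.0000 -1.0000
    outer loop
      vertex 14.084 0.182 0.000
      vertex 6.000 1.608 0.000
      vertex 24.000 12.000 0.000
    endloop
  endfacet
  facet normal 0.0000 0.0000 -1.0000
    outer loop
      vertex 21.193 4.287 0.000
      vertex 14.084 0.182 0.000
      vertex 24.000 12.000 0.000
    endloop
  endfacet
  facet normal 0.0000 0.0000 1.0000
    outer loop
      vertex 24.000 12.000 17.000
      vertex 21.193 19.713 17.000
      vertex 14.084 23.818 17.000
    endloop
  endfacet
  facet normal 0.0000 0.0000 1.0000
    outer loop
      vertex 24.000 12.000 17.000
      vertex 14.084 23.818 17.000
      vertex 6.000 22.392 17.000
    endloop
  endfacet
  facet normal 0.0000 0.0000 1.0000
    outer loop
      vertex 24.000 12.000 17.000
      vertex 6.000 22.392 17.000
      vertex 0.724 16.104 17.000
    endloop
  endfacet
  facet normal 0.0000 0.0000 1.0000
    outer loop
      vertex 24.000 12.000 17.000
      vertex 0.724 16.104 17.000
      vertex 0.724 7.896 17.000
    endloop
  endfacet
  facet normal 0.0000 0.0000 1.0000
    outer loop
      vertex 24.000 12.000 17.000
      vertex 0.724 7.896 17.000
      vertex 6.000 1.608 17.000
    endloop
  endfacet
  facet normal 0.0000 0.0000 1.0000
    outer loop
      vertex 24.000 12.000 17.000
      vertex 6.000 1.608 17.000
      vertex 14.084 0.182 17.000
    endloop
  endfacet
  facet normal 0.0000 0.0000 1.0000
    outer loop
      vertex 24.000 12.000 17.000
      vertex 14.084 0.182 17.000
      vertex 21.193 4.287 17.000
    endloop
  endfacet
  facet normal 0.9397 0.3420 0.0000
    outer loop
      vertex 24.000 12.000 0.000
      vertex 21.193 19.713 0.000
      vertex 21.193 19.713 17.000
    endloop
  endfacet
  facet normal 0.9397 0.3420 0.0000
    outer loop
      vertex 24.000 12.000 0.000
      vertex 21.193 19.713 17.000
      vertex 24.000 12.000 17.000
    endloop
  endfacet
  facet normal 0.5001 0.8660 0.0000
    outer loop
      vertex 21.193 19.713 0.000
      vertex 14.084 23.818 0.000
      vertex 14.084 23.818 17.000
    endloop
  endfacet
  facet normal 0.5001 0.8660 0.0000
    outer loop
      vertex 21.193 19.713 0.000
      vertex 14.084 23.818 17.000
      vertex 21.193 19.713 17.000
    endloop
  endfacet
  facet normal -0.1737 0.9848 0.0000
    outer loop
      vertex 14.084 23.818 0.000
      vertex 6.000 22.392 0.000
      vertex 6.000 22.392 17.000
    endloop
  endfacet
  facet normal -0.1737 0.9848 0.0000
    outer loop
      vertex 14.084 23.818 0.000
      vertex 6.000 22.392 17.000
      vertex 14.084 23.818 17.000
    endloop
  endfacet
  facet normal -0.7661 0.6428 0.0000
    outer loop
      vertex 6.000 22.392 0.000
      vertex 0.724 16.104 0.000
      vertex 0.724 16.104 17.000
    endloop
  endfacet
  facet normal -0.7661 0.6428 0.0000
    outer loop
      vertex 6.000 22.392 0.000
      vertex 0.724 16.104 17.000
      vertex 6.000 22.392 17.000
    endloop
  endfacet
  facet normal -1.0000 0.0000 0.0000
    outer loop
      vertex 0.724 16.104 0.000
      vertex 0.724 7.896 0.000
      vertex 0.724 7.896 17.000
    endloop
  endfacet
  facet normal -1.0000 0.0000 0.0000
    outer loop
      vertex 0.724 16.104 0.000
      vertex 0.724 7.896 17.000
      vertex 0.724 16.104 17.000
    endloop
  endfacet
  facet normal -0.7661 -0.6428 0.0000
    outer loop
      vertex 0.724 7.896 0.000
      vertex 6.000 1.608 0.000
      vertex 6.000 1.608 17.000
    endloop
  endfacet
  facet normal -0.7661 -0.6428 0.0000
    outer loop
      vertex 0.724 7.896 0.000
      vertex 6.000 1.608 17.000
      vertex 0.724 7.896 17.000
    endloop
  endfacet
  facet normal -0.1737 -0.9848 0.0000
    outer loop
      vertex 6.000 1.608 0.000
      vertex 14.084 0.182 0.000
      vertex 14.084 0.182 17.000
    endloop
  endfacet
  facet normal -0.1737 -0.9848 0.0000
    outer loop
      vertex 6.000 1.608 0.000
      vertex 14.084 0.182 17.000
      vertex 6.000 1.608 17.000
    endloop
  endfacet
  facet normal 0.5001 -0.8660 0.0000
    outer loop
      vertex 14.084 0.182 0.000
      vertex 21.193 4.287 0.000
      vertex 21.193 4.287 17.000
    endloop
  endfacet
  facet normal 0.5001 -0.8660 0.0000
    outer loop
      vertex 14.084 0.182 0.000
      vertex 21.193 4.287 17.000
      vertex 14.084 0.182 17.000
    endloop
  endfacet
  facet normal 0.9397 -0.3420 0.0000
    outer loop
      vertex 21.193 4.287 0.000
      vertex 24.000 12.000 0.000
      vertex 24.000 12.000 17.000
    endloop
  endfacet
  facet normal 0.9397 -0.3420 0.0000
    outer loop
      vertex 21.193 4.287 0.000
      vertex 24.000 12.000 17.000
      vertex 21.193 4.287 17.000
    endloop
  endfacet
endsolid part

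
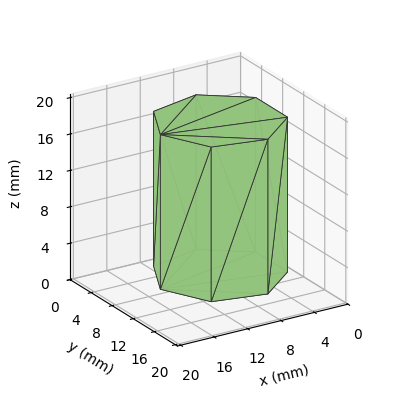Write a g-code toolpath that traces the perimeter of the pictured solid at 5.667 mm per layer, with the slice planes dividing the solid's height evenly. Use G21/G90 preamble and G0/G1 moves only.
Reading the render: the shape is a regular 7-sided prism (a cylinder approximated with 7 flat sides), circumscribed radius ≈ 7 mm, height ≈ 17 mm (dimensions read to the nearest mm from the axis ticks). For the g-code, the solid's height is divided into equal slices at the stated Δz and each level perimeter traced with G1 moves after a G0 lift.

; perimeter-only toolpath
G21 ; units = mm
G90 ; absolute positioning
G28 ; home
; layer 1
G0 Z5.667
G0 X14.000 Y7.000
G1 X11.364 Y12.473
G1 X5.442 Y13.824
G1 X0.693 Y10.037
G1 X0.693 Y3.963
G1 X5.442 Y0.176
G1 X11.364 Y1.527
G1 X14.000 Y7.000
; layer 2
G0 Z11.333
G0 X14.000 Y7.000
G1 X11.364 Y12.473
G1 X5.442 Y13.824
G1 X0.693 Y10.037
G1 X0.693 Y3.963
G1 X5.442 Y0.176
G1 X11.364 Y1.527
G1 X14.000 Y7.000
; layer 3
G0 Z17.000
G0 X14.000 Y7.000
G1 X11.364 Y12.473
G1 X5.442 Y13.824
G1 X0.693 Y10.037
G1 X0.693 Y3.963
G1 X5.442 Y0.176
G1 X11.364 Y1.527
G1 X14.000 Y7.000
M2 ; end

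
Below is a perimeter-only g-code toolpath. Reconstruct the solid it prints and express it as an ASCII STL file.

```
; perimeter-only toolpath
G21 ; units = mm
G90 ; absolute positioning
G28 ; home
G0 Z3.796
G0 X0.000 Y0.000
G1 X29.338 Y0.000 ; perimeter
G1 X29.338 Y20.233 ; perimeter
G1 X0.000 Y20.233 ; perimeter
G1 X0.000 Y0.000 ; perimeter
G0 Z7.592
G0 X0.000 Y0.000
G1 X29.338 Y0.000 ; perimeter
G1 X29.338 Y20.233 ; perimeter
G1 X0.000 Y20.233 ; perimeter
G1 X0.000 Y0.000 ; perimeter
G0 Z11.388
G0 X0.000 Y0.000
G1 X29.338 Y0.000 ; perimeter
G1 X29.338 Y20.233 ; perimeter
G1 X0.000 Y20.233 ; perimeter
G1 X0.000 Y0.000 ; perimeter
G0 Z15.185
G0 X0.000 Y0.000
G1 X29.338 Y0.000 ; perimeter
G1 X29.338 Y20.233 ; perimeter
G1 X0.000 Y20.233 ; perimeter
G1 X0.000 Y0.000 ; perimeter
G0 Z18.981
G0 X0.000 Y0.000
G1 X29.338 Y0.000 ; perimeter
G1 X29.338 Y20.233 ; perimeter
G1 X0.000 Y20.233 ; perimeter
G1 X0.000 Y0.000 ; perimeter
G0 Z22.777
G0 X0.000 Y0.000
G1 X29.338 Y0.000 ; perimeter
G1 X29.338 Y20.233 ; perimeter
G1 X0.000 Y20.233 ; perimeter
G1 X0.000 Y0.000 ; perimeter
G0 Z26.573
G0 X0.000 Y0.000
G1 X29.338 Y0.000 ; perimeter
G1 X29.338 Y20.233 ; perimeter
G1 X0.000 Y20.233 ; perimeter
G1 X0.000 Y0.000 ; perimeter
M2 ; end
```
solid part
  facet normal 0.0000 0.0000 -1.0000
    outer loop
      vertex 29.338 20.233 0.000
      vertex 29.338 0.000 0.000
      vertex 0.000 0.000 0.000
    endloop
  endfacet
  facet normal 0.0000 0.0000 -1.0000
    outer loop
      vertex 0.000 20.233 0.000
      vertex 29.338 20.233 0.000
      vertex 0.000 0.000 0.000
    endloop
  endfacet
  facet normal 0.0000 0.0000 1.0000
    outer loop
      vertex 0.000 0.000 26.573
      vertex 29.338 0.000 26.573
      vertex 29.338 20.233 26.573
    endloop
  endfacet
  facet normal 0.0000 0.0000 1.0000
    outer loop
      vertex 0.000 0.000 26.573
      vertex 29.338 20.233 26.573
      vertex 0.000 20.233 26.573
    endloop
  endfacet
  facet normal 0.0000 -1.0000 0.0000
    outer loop
      vertex 0.000 0.000 0.000
      vertex 29.338 0.000 0.000
      vertex 29.338 0.000 26.573
    endloop
  endfacet
  facet normal 0.0000 -1.0000 0.0000
    outer loop
      vertex 0.000 0.000 0.000
      vertex 29.338 0.000 26.573
      vertex 0.000 0.000 26.573
    endloop
  endfacet
  facet normal 0.0000 1.0000 0.0000
    outer loop
      vertex 29.338 20.233 26.573
      vertex 29.338 20.233 0.000
      vertex 0.000 20.233 0.000
    endloop
  endfacet
  facet normal 0.0000 1.0000 0.0000
    outer loop
      vertex 0.000 20.233 26.573
      vertex 29.338 20.233 26.573
      vertex 0.000 20.233 0.000
    endloop
  endfacet
  facet normal -1.0000 0.0000 0.0000
    outer loop
      vertex 0.000 20.233 26.573
      vertex 0.000 20.233 0.000
      vertex 0.000 0.000 0.000
    endloop
  endfacet
  facet normal -1.0000 0.0000 0.0000
    outer loop
      vertex 0.000 0.000 26.573
      vertex 0.000 20.233 26.573
      vertex 0.000 0.000 0.000
    endloop
  endfacet
  facet normal 1.0000 0.0000 0.0000
    outer loop
      vertex 29.338 0.000 0.000
      vertex 29.338 20.233 0.000
      vertex 29.338 20.233 26.573
    endloop
  endfacet
  facet normal 1.0000 0.0000 0.0000
    outer loop
      vertex 29.338 0.000 0.000
      vertex 29.338 20.233 26.573
      vertex 29.338 0.000 26.573
    endloop
  endfacet
endsolid part

The G0 Z moves step by Δz≈3.796 mm. Every layer's G1 loop is the same polygon, so the solid is a straight extrusion of it from z=0 to z≈26.6. Closing with flat bottom and top caps and triangulating gives 12 facets — a rectangular box, roughly 29.3 × 20.2 mm footprint and 26.6 mm tall.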